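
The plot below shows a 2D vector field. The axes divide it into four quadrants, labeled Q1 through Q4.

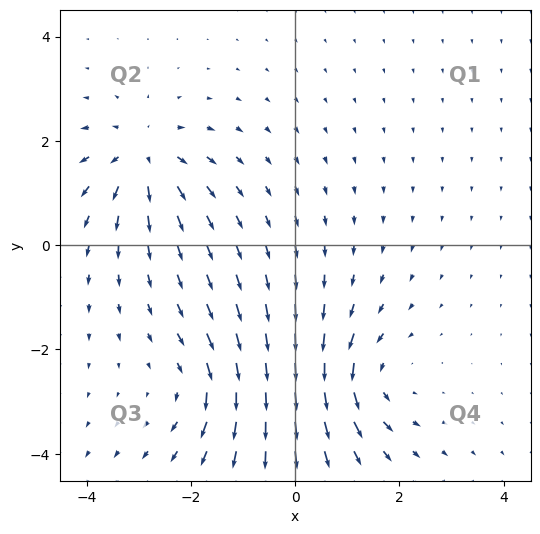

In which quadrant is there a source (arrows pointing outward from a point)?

The source sits at approximately (-2.9, 1.7), which lies in quadrant Q2. The divergence there is about +5, positive as expected for a source.

Q2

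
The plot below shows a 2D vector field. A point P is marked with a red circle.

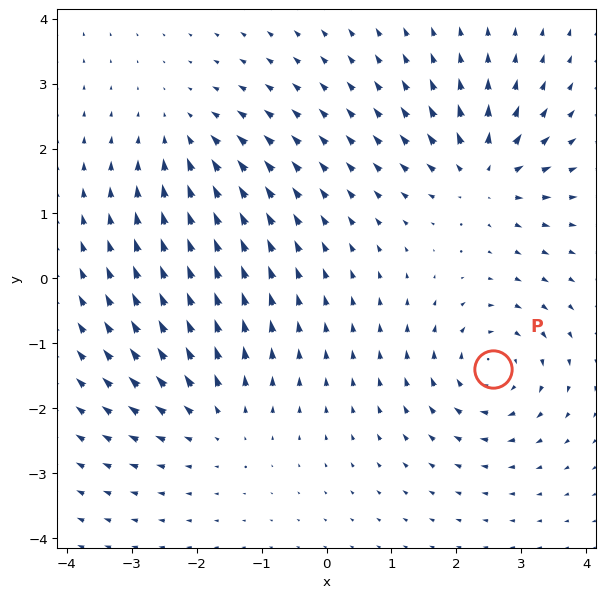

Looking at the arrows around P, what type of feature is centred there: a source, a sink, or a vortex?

vortex

At P (2.6, -1.4) the arrows circulate clockwise. Divergence ≈0, curl about -6 — near-zero divergence with nonzero curl is a vortex.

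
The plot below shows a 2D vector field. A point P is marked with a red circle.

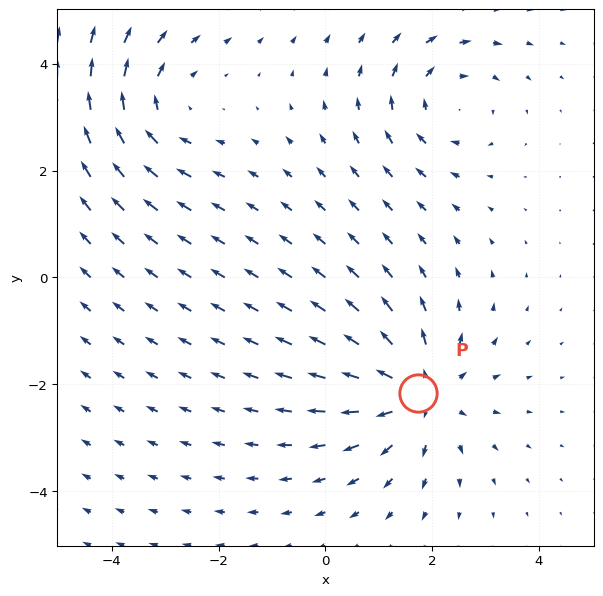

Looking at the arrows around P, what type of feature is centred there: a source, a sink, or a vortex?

source

At P (1.7, -2.2) the arrows spread outward. Divergence about +4, curl ≈0 — positive divergence with near-zero curl is a source.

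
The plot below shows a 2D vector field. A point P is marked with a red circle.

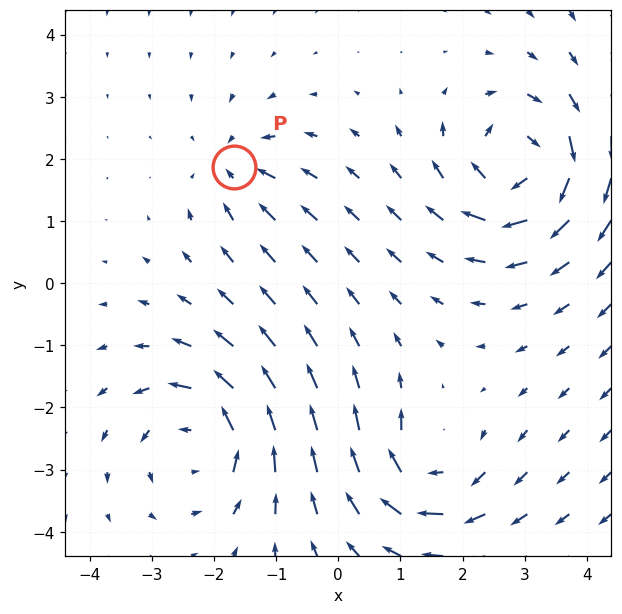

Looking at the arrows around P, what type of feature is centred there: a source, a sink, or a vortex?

At P (-1.7, 1.9) the arrows converge inward. Divergence about -4, curl ≈0 — negative divergence with near-zero curl is a sink.

sink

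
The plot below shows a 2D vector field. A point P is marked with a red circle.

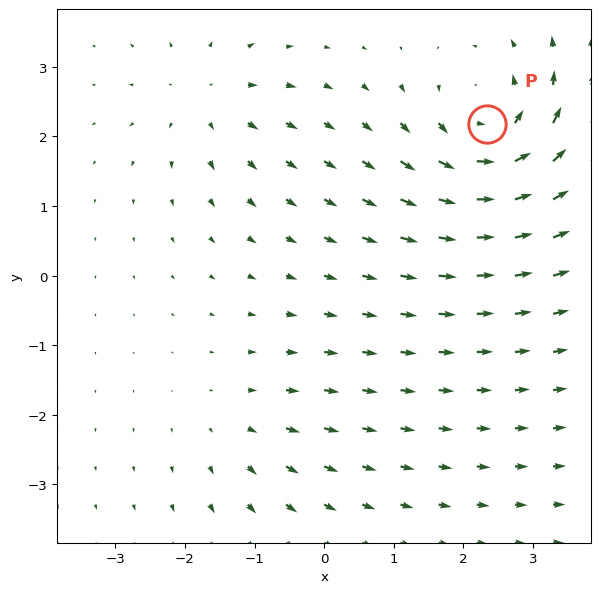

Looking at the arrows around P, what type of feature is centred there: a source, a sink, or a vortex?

At P (2.3, 2.2) the arrows circulate counterclockwise. Divergence ≈0, curl about +6 — near-zero divergence with nonzero curl is a vortex.

vortex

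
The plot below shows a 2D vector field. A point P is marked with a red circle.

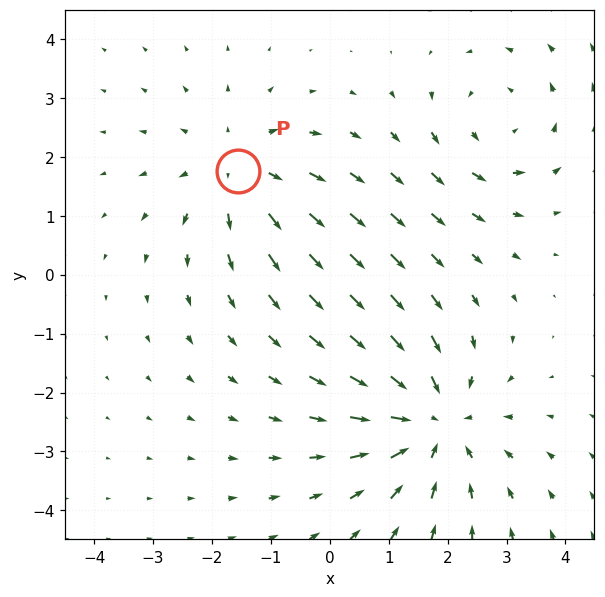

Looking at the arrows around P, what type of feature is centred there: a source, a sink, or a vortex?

At P (-1.6, 1.8) the arrows spread outward. Divergence about +3, curl ≈0 — positive divergence with near-zero curl is a source.

source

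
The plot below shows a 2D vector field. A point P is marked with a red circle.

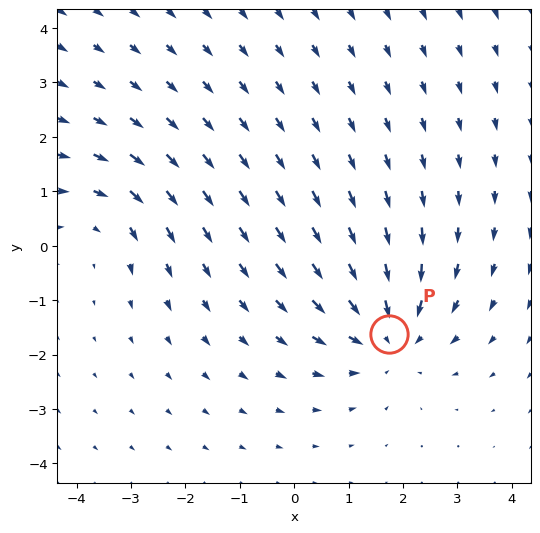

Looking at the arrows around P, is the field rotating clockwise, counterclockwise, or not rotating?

not rotating

Near P at (1.7, -1.6) the arrows show no circulation. The curl there is ≈0.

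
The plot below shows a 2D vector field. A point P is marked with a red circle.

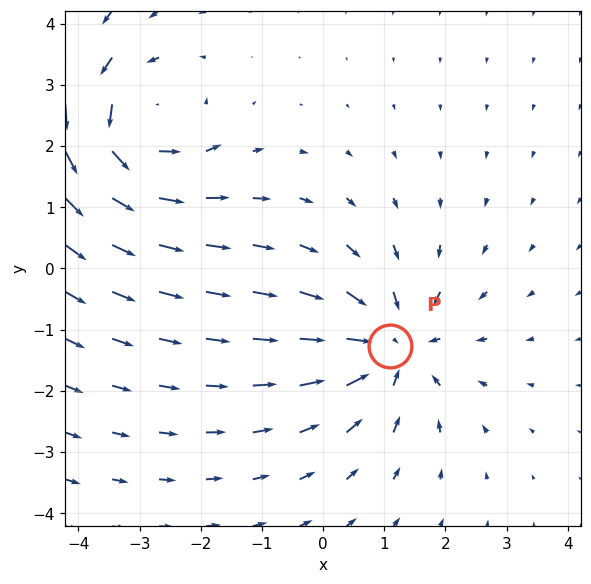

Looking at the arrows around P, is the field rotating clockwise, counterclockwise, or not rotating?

Near P at (1.1, -1.3) the arrows show no circulation. The curl there is ≈0.

not rotating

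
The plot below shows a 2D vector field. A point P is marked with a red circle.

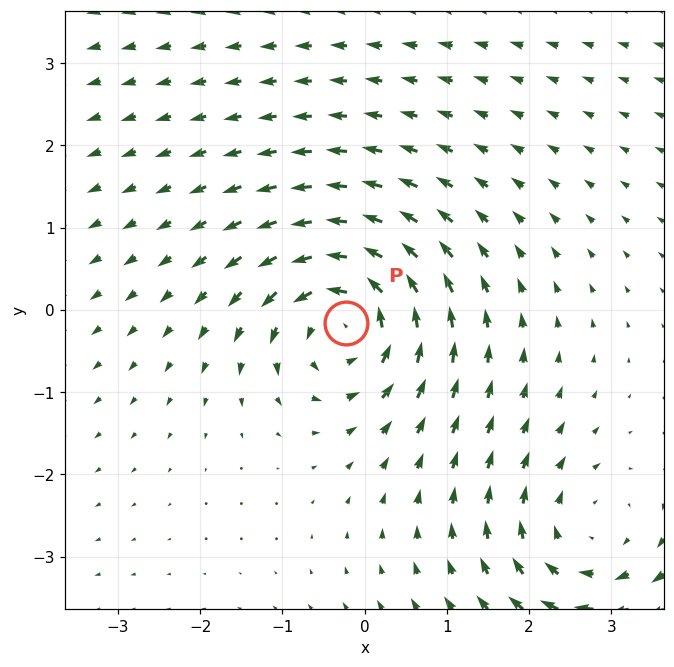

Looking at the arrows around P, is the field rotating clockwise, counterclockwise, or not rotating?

counterclockwise

Near P at (-0.2, -0.2) the arrows circulate counterclockwise. The curl (z-component) there is about +5; positive curl means counterclockwise rotation.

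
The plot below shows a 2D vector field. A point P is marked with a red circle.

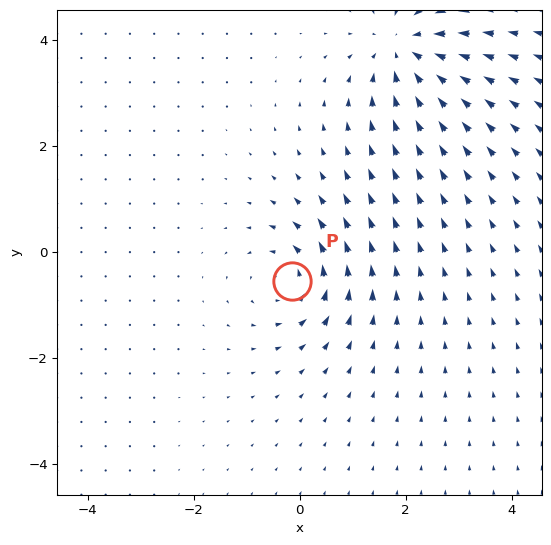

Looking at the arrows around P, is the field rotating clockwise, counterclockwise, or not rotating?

Near P at (-0.2, -0.5) the arrows circulate counterclockwise. The curl (z-component) there is about +5; positive curl means counterclockwise rotation.

counterclockwise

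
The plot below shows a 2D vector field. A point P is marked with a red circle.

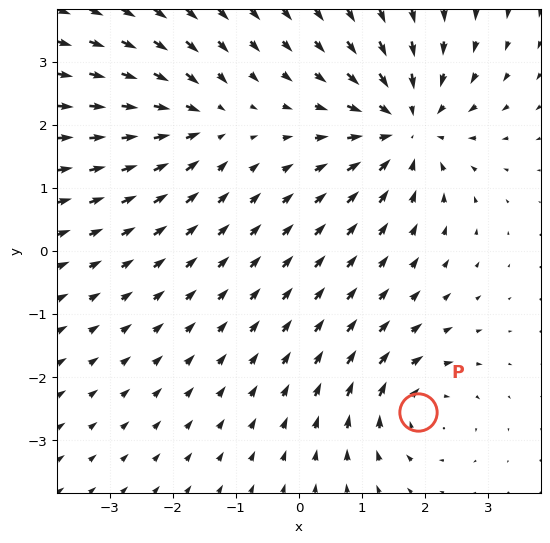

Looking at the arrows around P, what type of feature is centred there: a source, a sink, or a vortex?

At P (1.9, -2.5) the arrows circulate clockwise. Divergence ≈0, curl about -4 — near-zero divergence with nonzero curl is a vortex.

vortex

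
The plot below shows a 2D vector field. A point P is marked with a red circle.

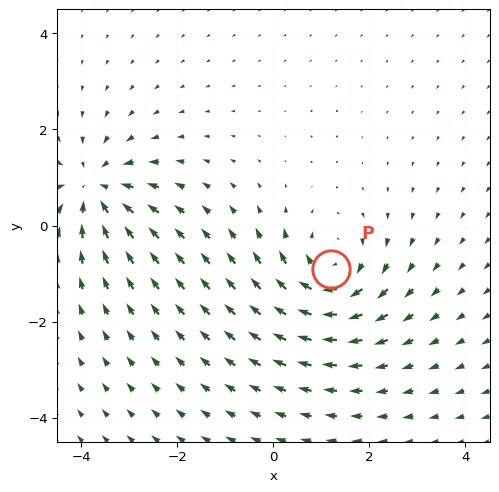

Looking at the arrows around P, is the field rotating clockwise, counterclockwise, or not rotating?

Near P at (1.2, -0.9) the arrows circulate clockwise. The curl (z-component) there is about -5; negative curl means clockwise rotation.

clockwise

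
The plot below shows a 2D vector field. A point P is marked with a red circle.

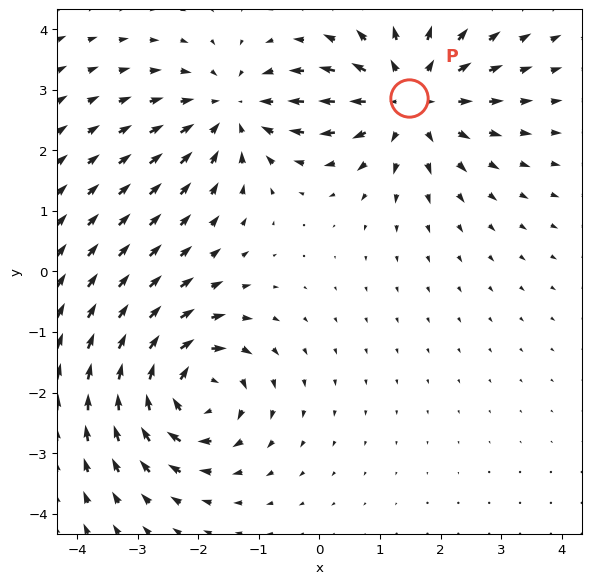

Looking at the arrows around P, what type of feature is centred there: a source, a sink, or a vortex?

source

At P (1.5, 2.9) the arrows spread outward. Divergence about +4, curl ≈0 — positive divergence with near-zero curl is a source.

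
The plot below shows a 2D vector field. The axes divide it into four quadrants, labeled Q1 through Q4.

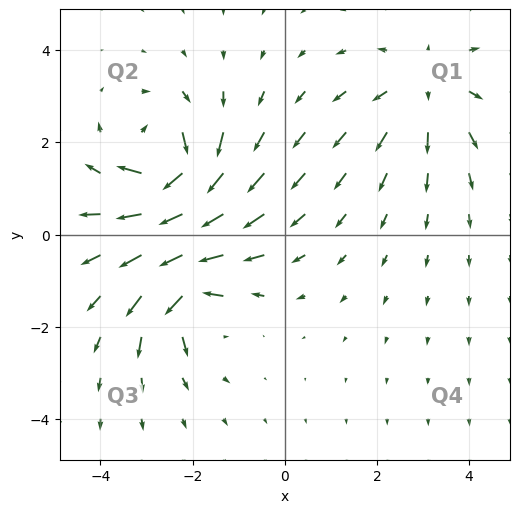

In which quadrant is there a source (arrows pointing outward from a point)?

The source sits at approximately (3.1, 3.2), which lies in quadrant Q1. The divergence there is about +3, positive as expected for a source.

Q1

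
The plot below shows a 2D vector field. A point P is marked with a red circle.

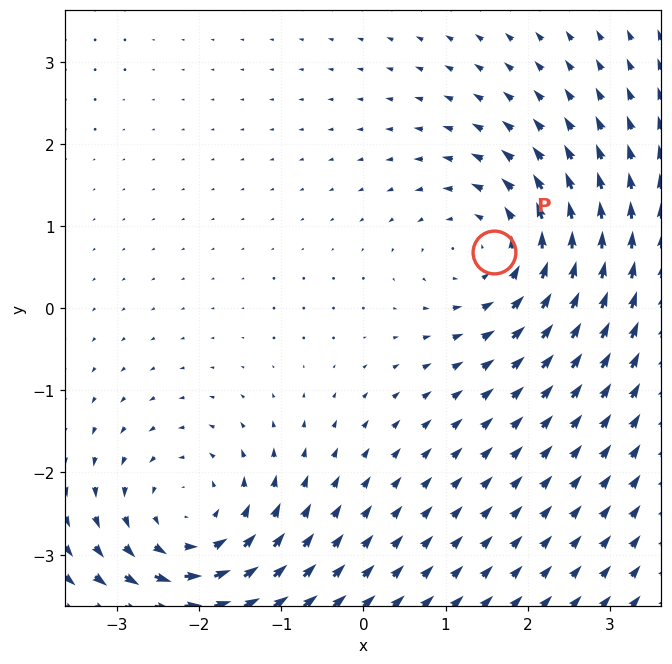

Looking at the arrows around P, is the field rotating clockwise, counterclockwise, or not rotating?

Near P at (1.6, 0.7) the arrows circulate counterclockwise. The curl (z-component) there is about +4; positive curl means counterclockwise rotation.

counterclockwise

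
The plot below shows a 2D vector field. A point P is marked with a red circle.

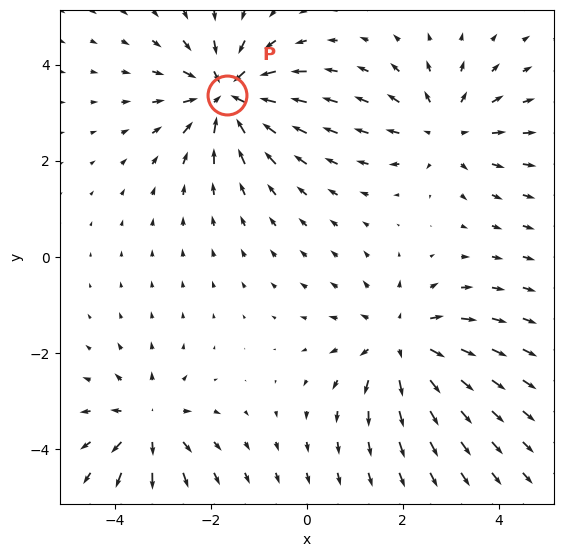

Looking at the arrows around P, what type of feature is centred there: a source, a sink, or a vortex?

At P (-1.6, 3.4) the arrows converge inward. Divergence about -5, curl ≈0 — negative divergence with near-zero curl is a sink.

sink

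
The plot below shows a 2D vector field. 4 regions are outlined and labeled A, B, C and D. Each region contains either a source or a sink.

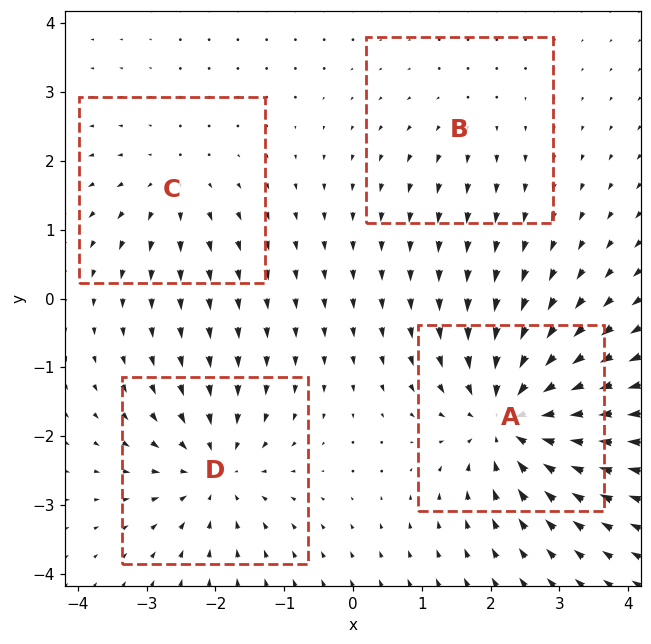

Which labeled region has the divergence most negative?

Divergence at each region's feature centre — A: about -8, B: about +2, C: about +4, D: about -6. Region A is most negative.

A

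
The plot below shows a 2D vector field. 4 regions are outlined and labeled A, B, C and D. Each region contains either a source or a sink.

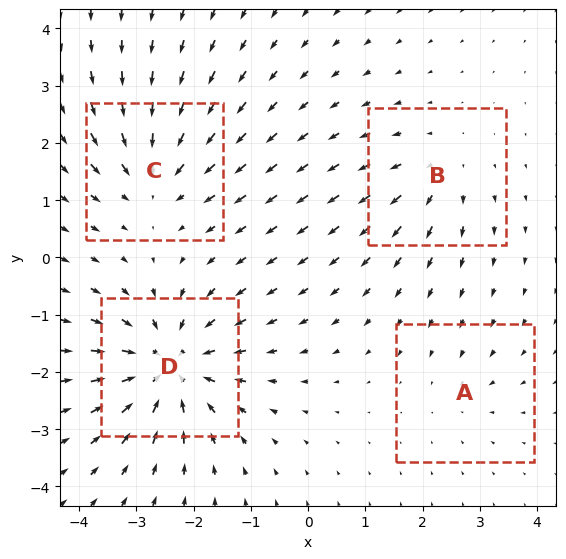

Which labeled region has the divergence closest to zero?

Divergence at each region's feature centre — A: about -2, B: about +4, C: about -5, D: about -7. Region A is closest to zero.

A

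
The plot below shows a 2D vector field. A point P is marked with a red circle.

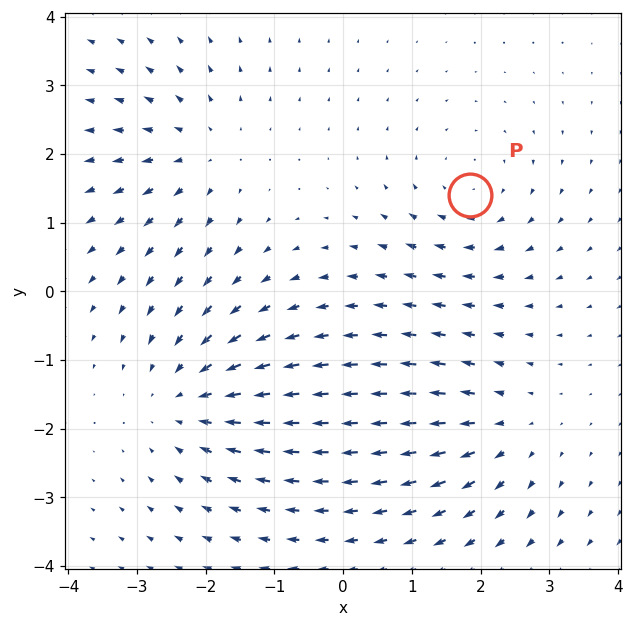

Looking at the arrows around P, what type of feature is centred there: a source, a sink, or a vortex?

At P (1.8, 1.4) the arrows circulate clockwise. Divergence ≈0, curl about -3 — near-zero divergence with nonzero curl is a vortex.

vortex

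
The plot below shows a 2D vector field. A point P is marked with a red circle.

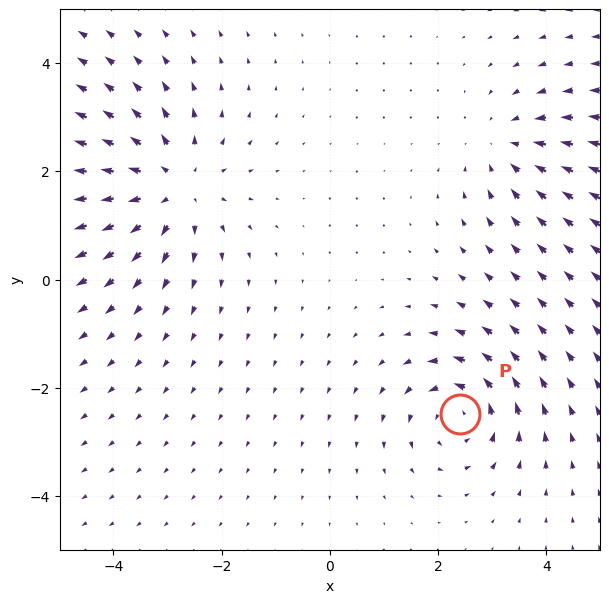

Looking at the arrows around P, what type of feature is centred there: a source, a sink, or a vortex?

vortex

At P (2.4, -2.5) the arrows circulate counterclockwise. Divergence ≈0, curl about +4 — near-zero divergence with nonzero curl is a vortex.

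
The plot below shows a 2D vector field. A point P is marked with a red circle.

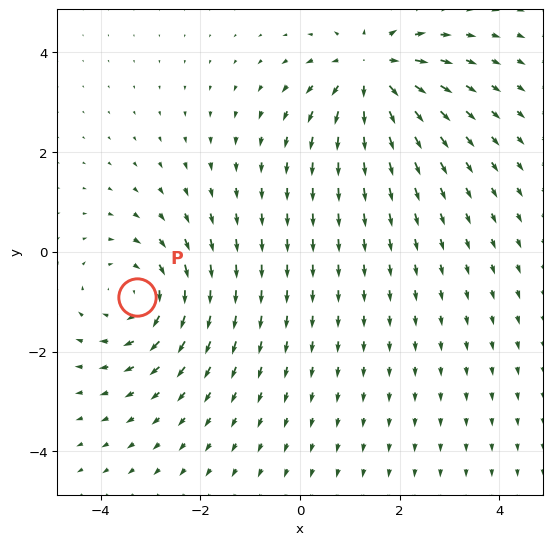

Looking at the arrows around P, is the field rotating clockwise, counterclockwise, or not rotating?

Near P at (-3.3, -0.9) the arrows circulate clockwise. The curl (z-component) there is about -4; negative curl means clockwise rotation.

clockwise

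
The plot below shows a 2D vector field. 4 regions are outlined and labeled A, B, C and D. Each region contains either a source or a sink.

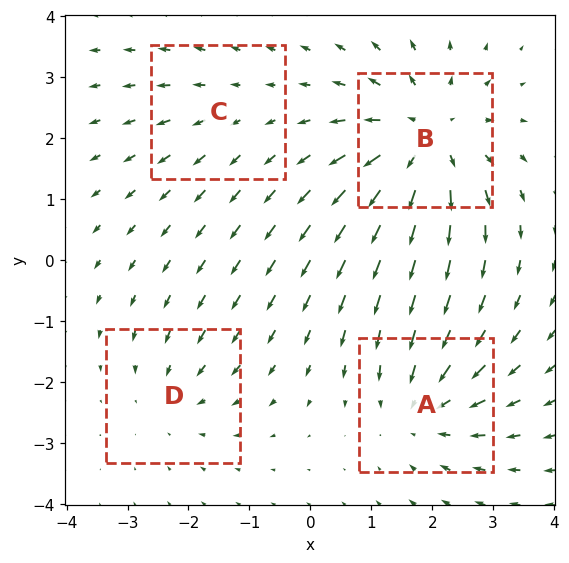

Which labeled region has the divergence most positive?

Divergence at each region's feature centre — A: about -4, B: about +6, C: about +2, D: about -3. Region B is most positive.

B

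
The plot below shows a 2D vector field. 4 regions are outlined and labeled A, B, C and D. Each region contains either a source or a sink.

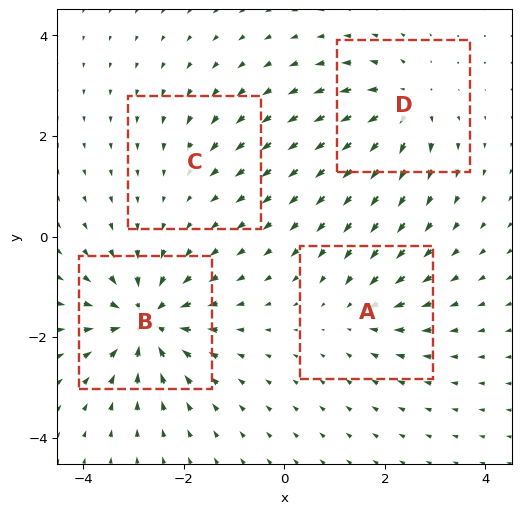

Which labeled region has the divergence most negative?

Divergence at each region's feature centre — A: about -4, B: about -8, C: about -2, D: about +6. Region B is most negative.

B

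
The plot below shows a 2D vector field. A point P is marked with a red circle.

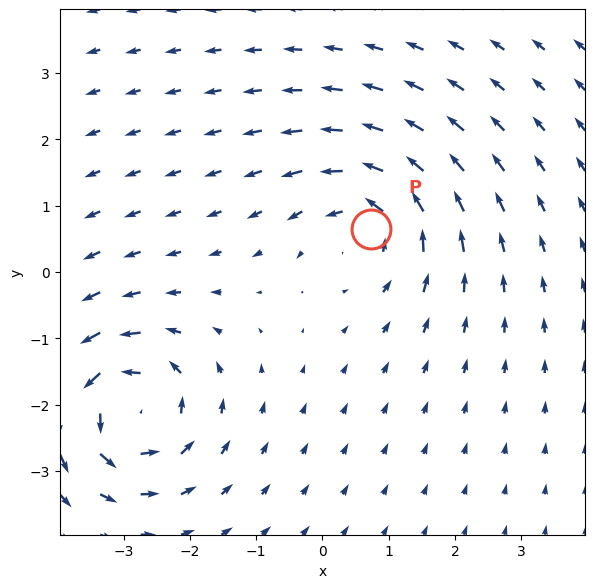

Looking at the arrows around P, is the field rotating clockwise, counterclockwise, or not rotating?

Near P at (0.7, 0.7) the arrows circulate counterclockwise. The curl (z-component) there is about +5; positive curl means counterclockwise rotation.

counterclockwise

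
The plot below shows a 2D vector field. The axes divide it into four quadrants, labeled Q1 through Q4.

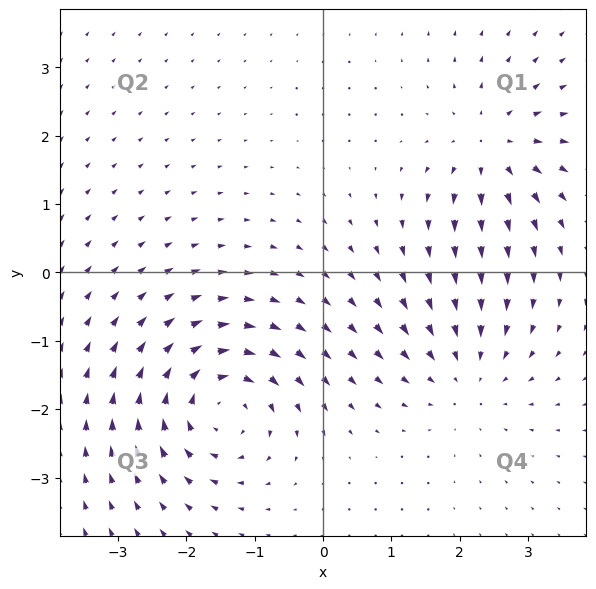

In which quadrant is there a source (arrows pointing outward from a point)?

The source sits at approximately (2.5, 1.8), which lies in quadrant Q1. The divergence there is about +4, positive as expected for a source.

Q1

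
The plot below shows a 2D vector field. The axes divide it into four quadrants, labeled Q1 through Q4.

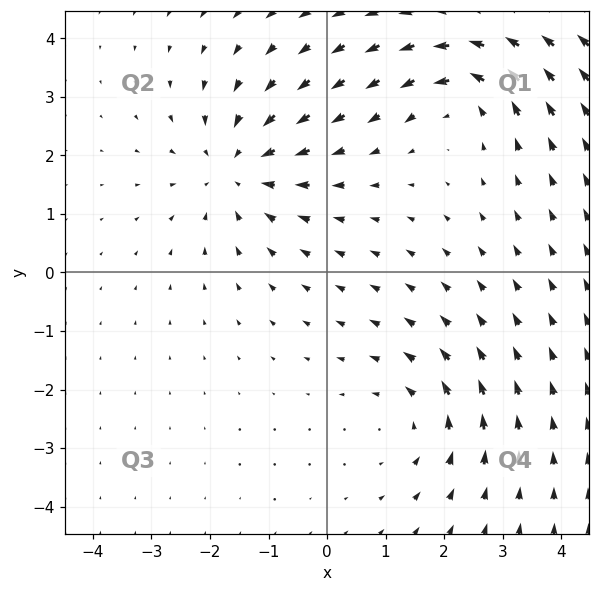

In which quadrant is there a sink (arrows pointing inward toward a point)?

Q2

The sink sits at approximately (-1.5, 1.8), which lies in quadrant Q2. The divergence there is about -3, negative as expected for a sink.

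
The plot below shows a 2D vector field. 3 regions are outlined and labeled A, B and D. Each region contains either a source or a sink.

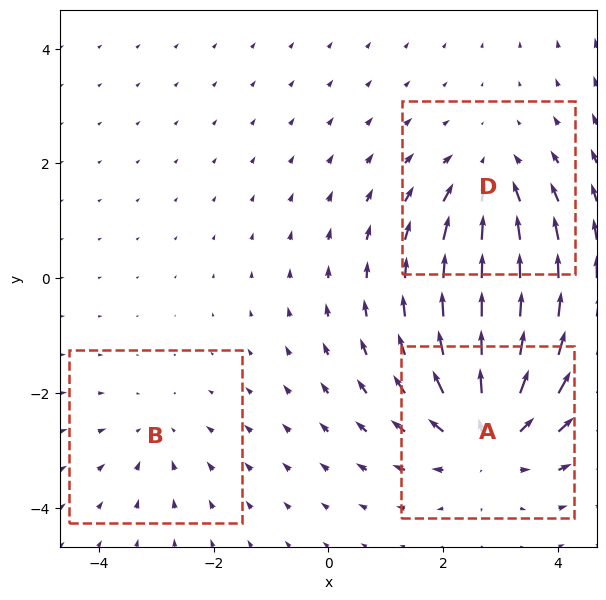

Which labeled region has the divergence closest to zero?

Divergence at each region's feature centre — A: about +4, B: about -2, D: about -3. Region B is closest to zero.

B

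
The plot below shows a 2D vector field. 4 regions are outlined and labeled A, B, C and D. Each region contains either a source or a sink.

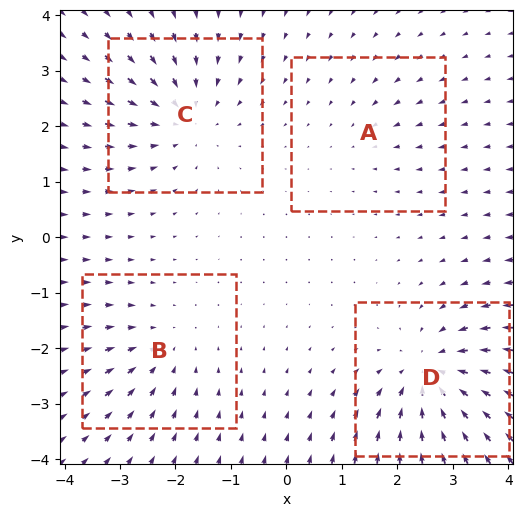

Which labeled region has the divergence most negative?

D

Divergence at each region's feature centre — A: about -2, B: about -3, C: about -5, D: about -6. Region D is most negative.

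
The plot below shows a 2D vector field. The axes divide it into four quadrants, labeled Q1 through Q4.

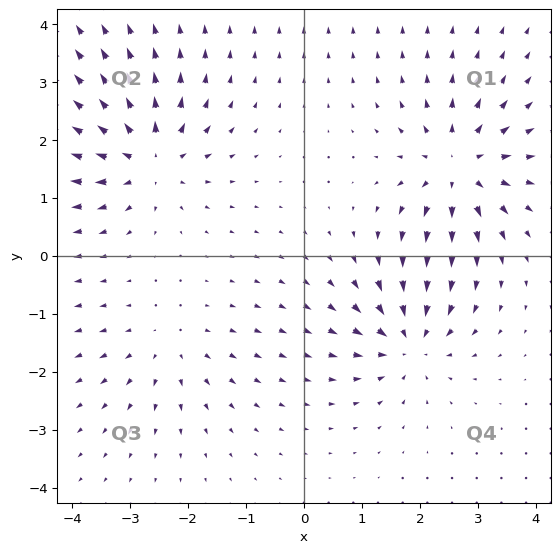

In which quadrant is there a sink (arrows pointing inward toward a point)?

The sink sits at approximately (1.8, -1.5), which lies in quadrant Q4. The divergence there is about -5, negative as expected for a sink.

Q4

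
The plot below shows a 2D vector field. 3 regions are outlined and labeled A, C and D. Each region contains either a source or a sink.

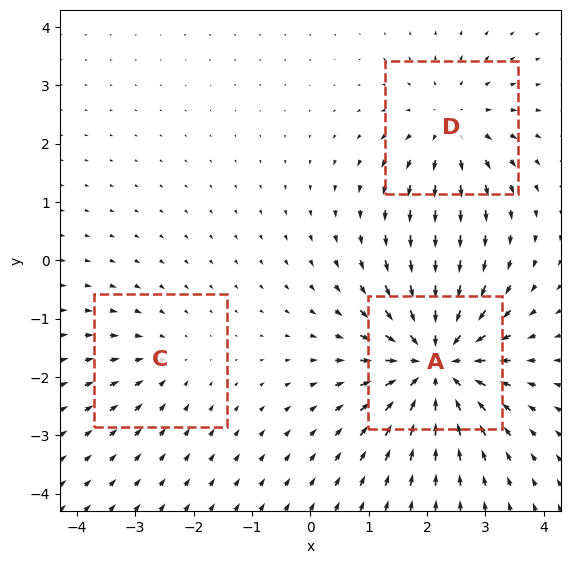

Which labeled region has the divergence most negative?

Divergence at each region's feature centre — A: about -5, C: about -2, D: about +3. Region A is most negative.

A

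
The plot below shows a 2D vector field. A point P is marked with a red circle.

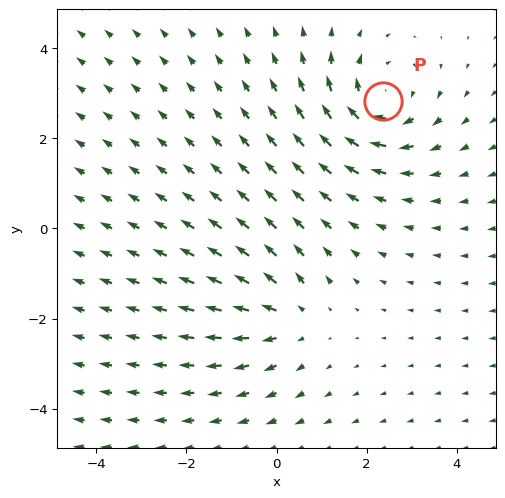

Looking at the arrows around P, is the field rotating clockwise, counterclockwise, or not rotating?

Near P at (2.4, 2.8) the arrows circulate clockwise. The curl (z-component) there is about -4; negative curl means clockwise rotation.

clockwise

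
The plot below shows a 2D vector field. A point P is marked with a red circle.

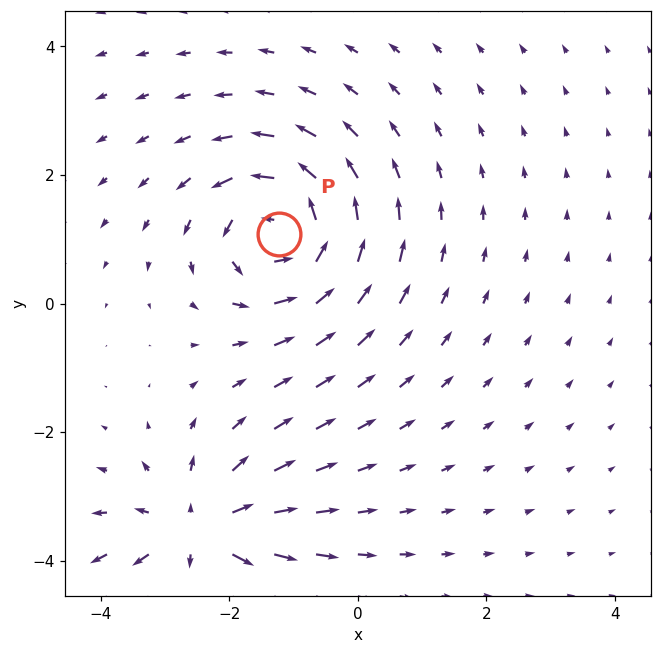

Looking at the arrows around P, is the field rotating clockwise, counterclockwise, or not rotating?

counterclockwise

Near P at (-1.2, 1.1) the arrows circulate counterclockwise. The curl (z-component) there is about +6; positive curl means counterclockwise rotation.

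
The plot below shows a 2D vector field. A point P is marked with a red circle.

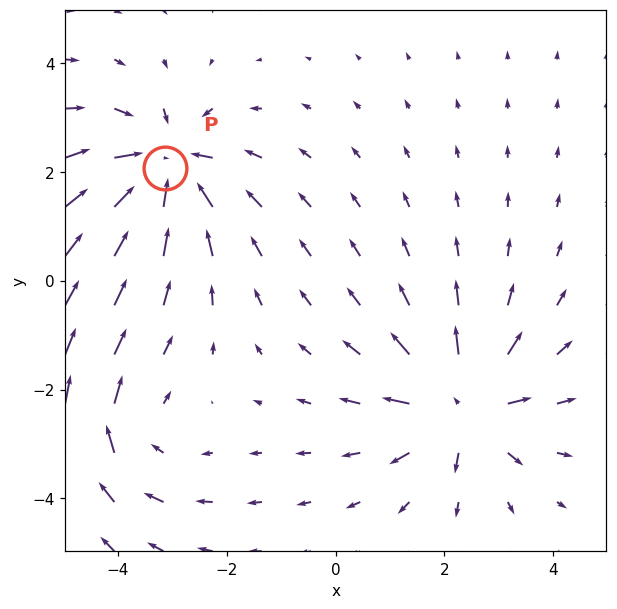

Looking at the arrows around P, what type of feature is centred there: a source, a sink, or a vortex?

At P (-3.1, 2.1) the arrows converge inward. Divergence about -5, curl ≈0 — negative divergence with near-zero curl is a sink.

sink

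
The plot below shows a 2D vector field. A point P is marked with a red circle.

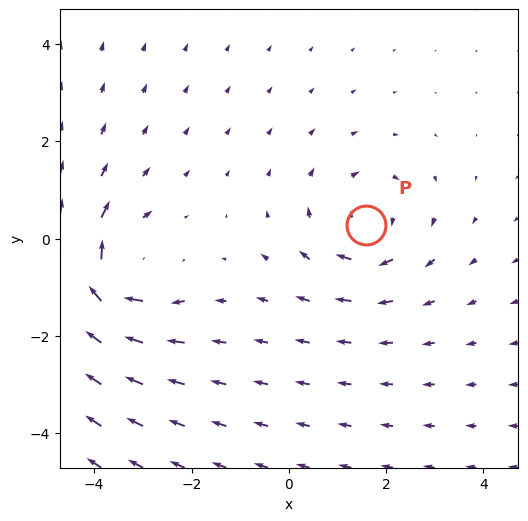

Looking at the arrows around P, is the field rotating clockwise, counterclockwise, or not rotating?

Near P at (1.6, 0.3) the arrows circulate clockwise. The curl (z-component) there is about -3; negative curl means clockwise rotation.

clockwise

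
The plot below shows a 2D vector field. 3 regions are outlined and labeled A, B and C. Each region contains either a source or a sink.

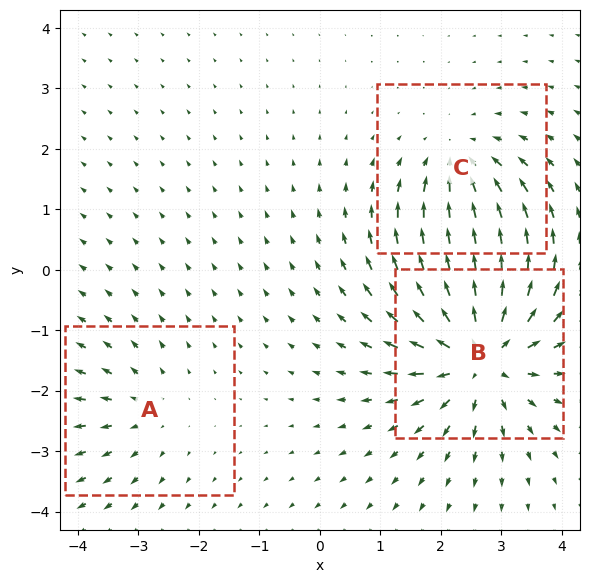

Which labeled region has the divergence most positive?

Divergence at each region's feature centre — A: about +2, B: about +5, C: about -3. Region B is most positive.

B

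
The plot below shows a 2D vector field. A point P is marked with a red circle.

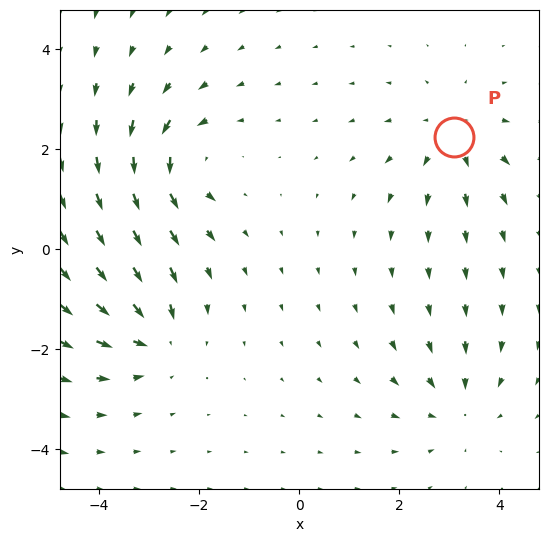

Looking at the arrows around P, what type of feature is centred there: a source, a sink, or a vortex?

At P (3.1, 2.2) the arrows spread outward. Divergence about +3, curl ≈0 — positive divergence with near-zero curl is a source.

source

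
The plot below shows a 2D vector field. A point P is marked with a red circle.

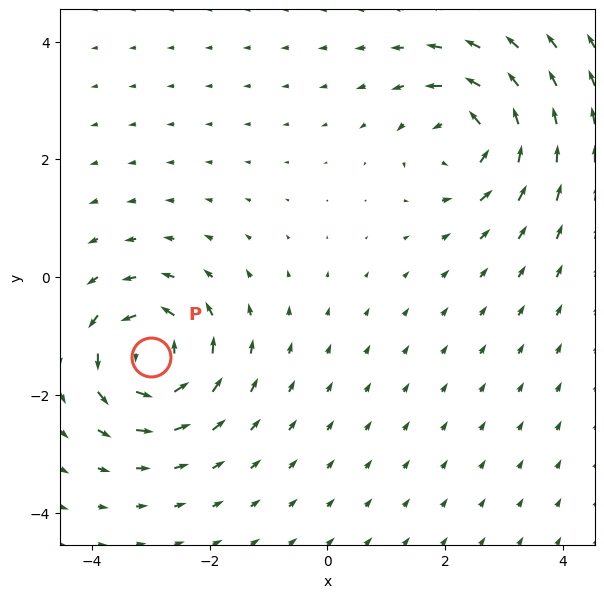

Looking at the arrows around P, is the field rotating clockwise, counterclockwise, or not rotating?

counterclockwise

Near P at (-3.0, -1.4) the arrows circulate counterclockwise. The curl (z-component) there is about +5; positive curl means counterclockwise rotation.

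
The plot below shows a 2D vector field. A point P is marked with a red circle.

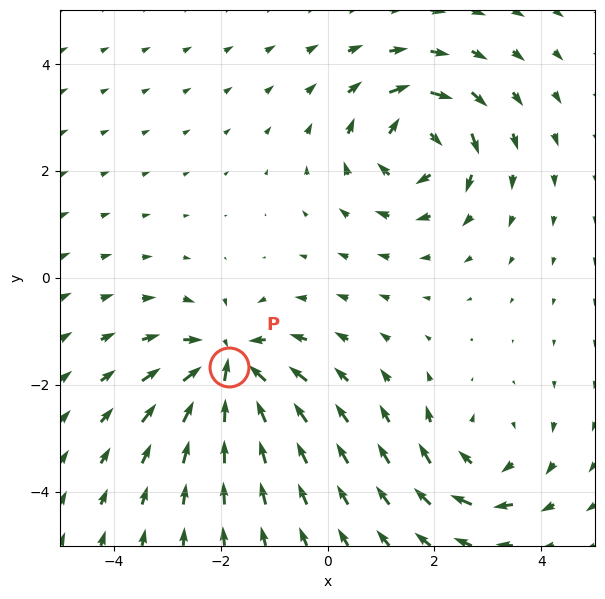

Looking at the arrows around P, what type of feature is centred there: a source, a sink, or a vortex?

sink

At P (-1.8, -1.7) the arrows converge inward. Divergence about -6, curl ≈0 — negative divergence with near-zero curl is a sink.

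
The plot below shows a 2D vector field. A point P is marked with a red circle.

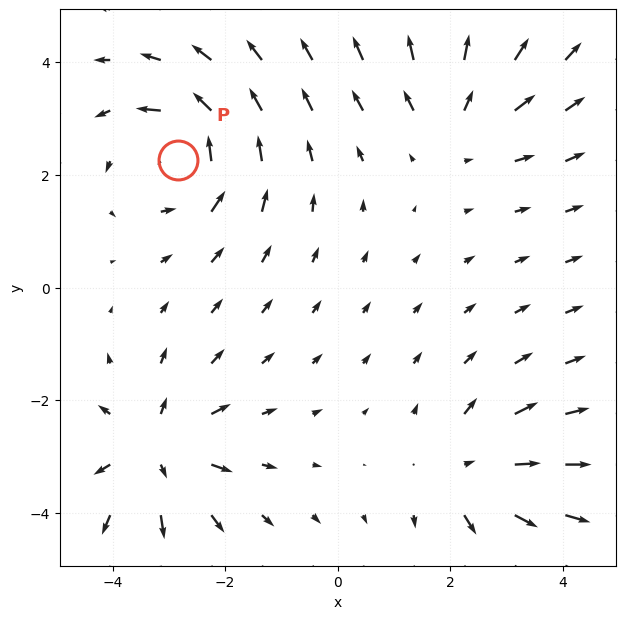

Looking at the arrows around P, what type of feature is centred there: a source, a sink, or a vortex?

At P (-2.8, 2.3) the arrows circulate counterclockwise. Divergence ≈0, curl about +6 — near-zero divergence with nonzero curl is a vortex.

vortex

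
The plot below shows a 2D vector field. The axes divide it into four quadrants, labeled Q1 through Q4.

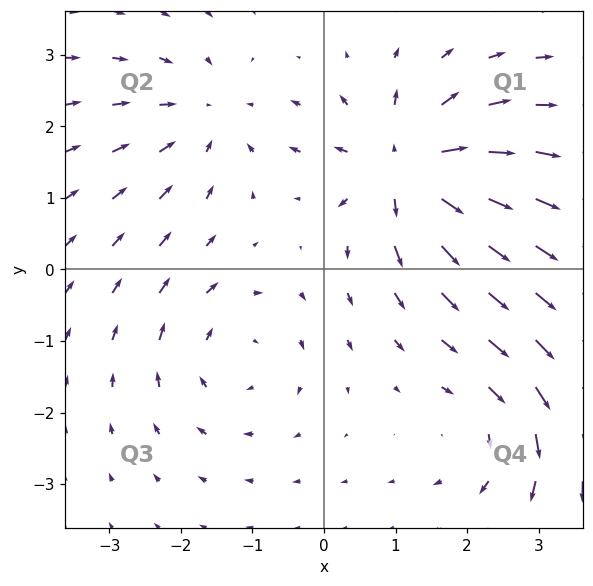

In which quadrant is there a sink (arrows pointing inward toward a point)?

The sink sits at approximately (-1.6, 2.1), which lies in quadrant Q2. The divergence there is about -3, negative as expected for a sink.

Q2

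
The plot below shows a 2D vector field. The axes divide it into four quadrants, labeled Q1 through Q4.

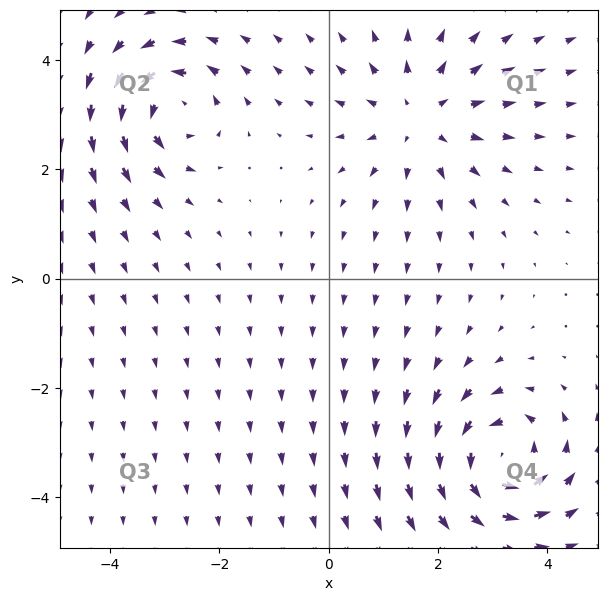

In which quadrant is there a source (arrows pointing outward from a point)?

The source sits at approximately (1.7, 3.0), which lies in quadrant Q1. The divergence there is about +3, positive as expected for a source.

Q1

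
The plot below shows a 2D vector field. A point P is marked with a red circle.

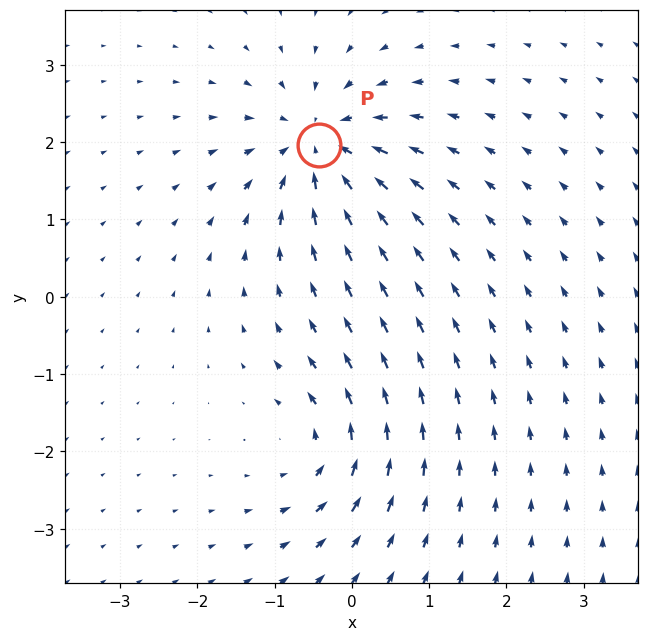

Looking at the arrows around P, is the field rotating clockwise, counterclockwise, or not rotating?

Near P at (-0.4, 2.0) the arrows show no circulation. The curl there is ≈0.

not rotating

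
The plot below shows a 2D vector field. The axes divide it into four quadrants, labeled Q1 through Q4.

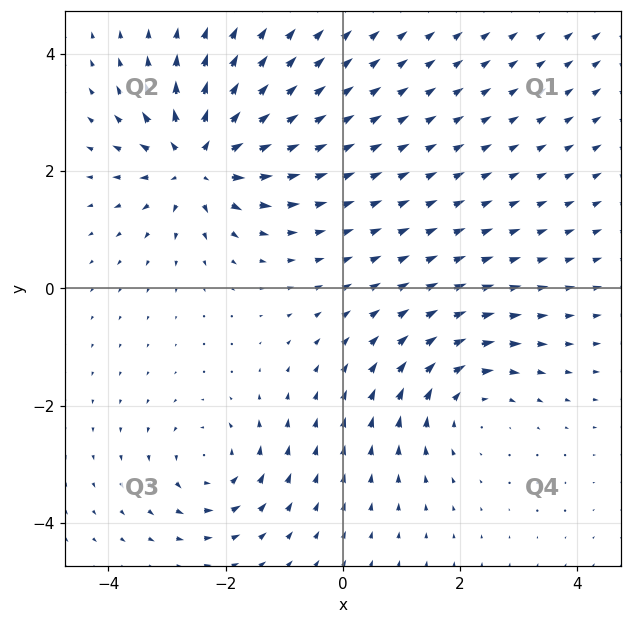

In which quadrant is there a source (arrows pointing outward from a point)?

Q2

The source sits at approximately (-2.5, 2.2), which lies in quadrant Q2. The divergence there is about +6, positive as expected for a source.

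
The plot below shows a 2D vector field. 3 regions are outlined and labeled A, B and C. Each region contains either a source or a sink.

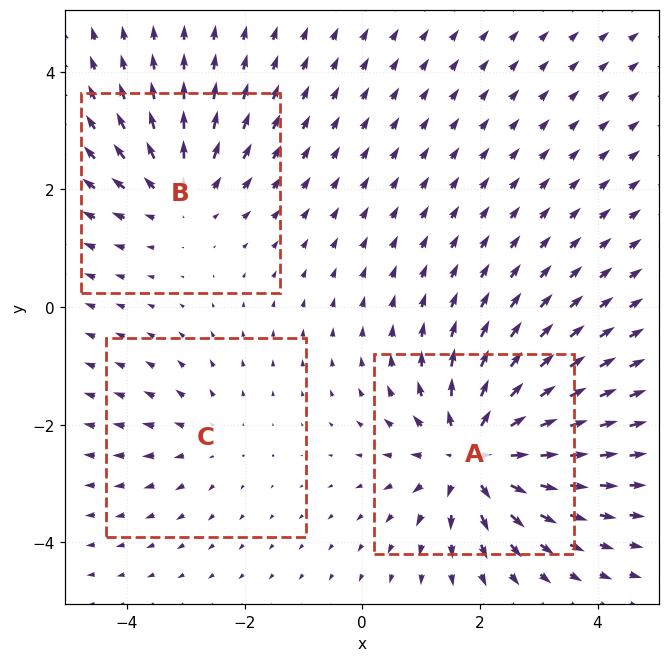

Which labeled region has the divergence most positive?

Divergence at each region's feature centre — A: about +6, B: about +3, C: about +2. Region A is most positive.

A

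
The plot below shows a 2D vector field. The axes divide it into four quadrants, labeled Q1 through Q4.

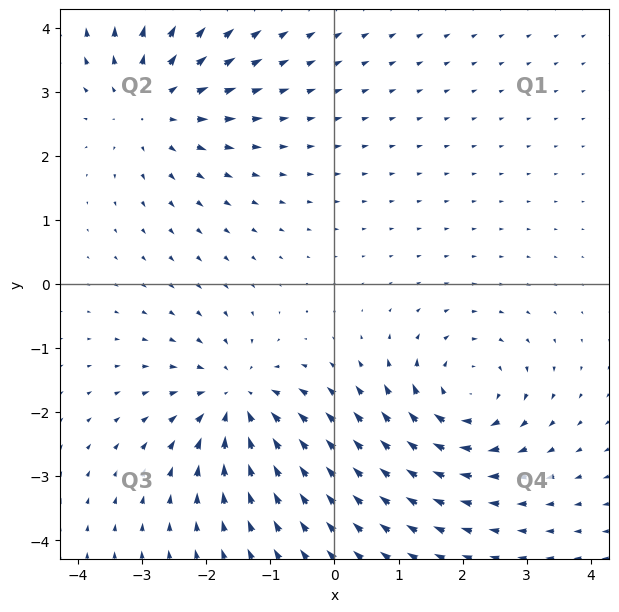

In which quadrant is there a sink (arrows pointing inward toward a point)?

The sink sits at approximately (-1.5, -1.8), which lies in quadrant Q3. The divergence there is about -5, negative as expected for a sink.

Q3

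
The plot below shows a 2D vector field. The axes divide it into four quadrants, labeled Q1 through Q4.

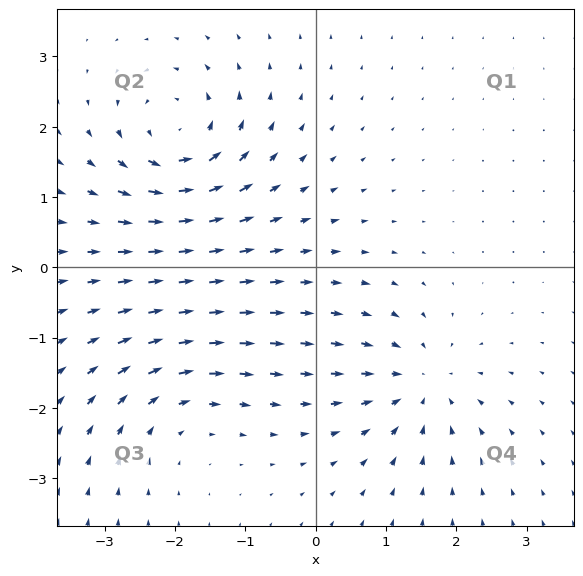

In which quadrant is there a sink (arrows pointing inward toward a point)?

Q4

The sink sits at approximately (1.5, -1.7), which lies in quadrant Q4. The divergence there is about -4, negative as expected for a sink.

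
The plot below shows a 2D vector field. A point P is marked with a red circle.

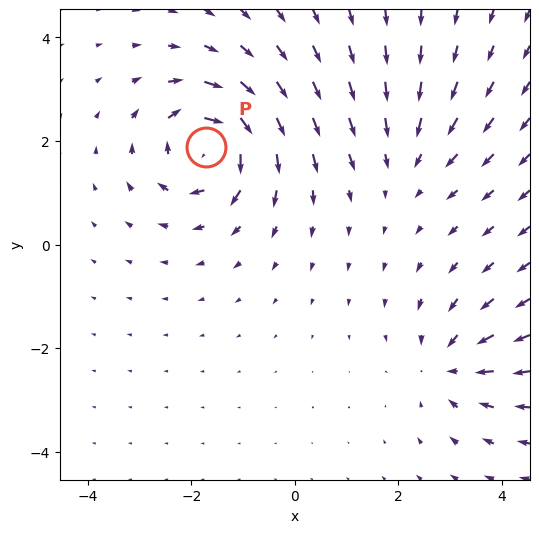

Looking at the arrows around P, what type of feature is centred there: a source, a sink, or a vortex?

At P (-1.7, 1.9) the arrows circulate clockwise. Divergence ≈0, curl about -6 — near-zero divergence with nonzero curl is a vortex.

vortex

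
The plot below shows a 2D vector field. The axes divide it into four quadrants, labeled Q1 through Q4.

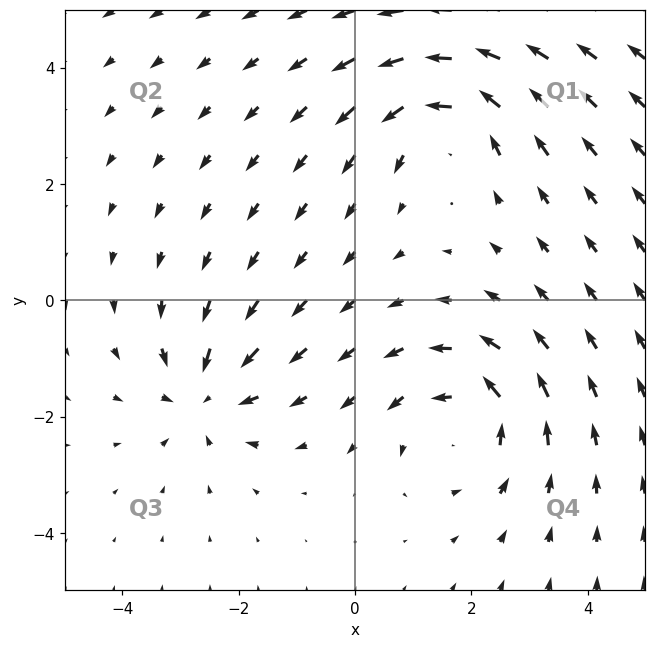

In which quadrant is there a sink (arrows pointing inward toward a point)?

Q3

The sink sits at approximately (-2.6, -1.6), which lies in quadrant Q3. The divergence there is about -4, negative as expected for a sink.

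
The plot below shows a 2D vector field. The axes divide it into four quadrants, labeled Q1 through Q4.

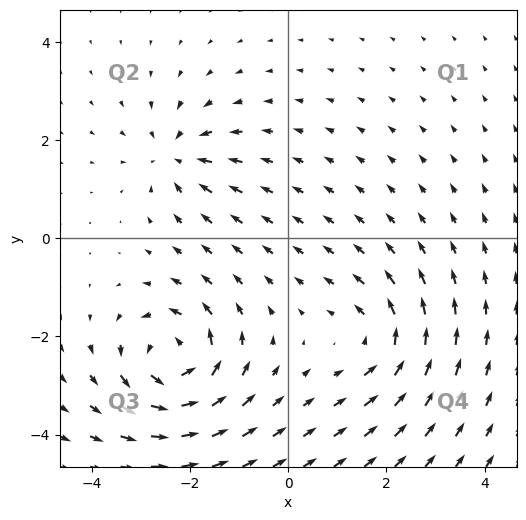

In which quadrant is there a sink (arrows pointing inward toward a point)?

The sink sits at approximately (-2.3, 1.7), which lies in quadrant Q2. The divergence there is about -4, negative as expected for a sink.

Q2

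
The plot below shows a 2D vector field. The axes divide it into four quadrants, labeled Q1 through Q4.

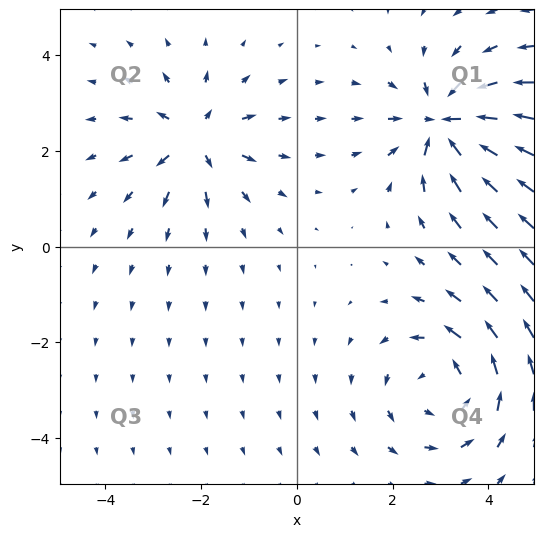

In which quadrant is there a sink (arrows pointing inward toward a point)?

Q1

The sink sits at approximately (3.1, 2.6), which lies in quadrant Q1. The divergence there is about -6, negative as expected for a sink.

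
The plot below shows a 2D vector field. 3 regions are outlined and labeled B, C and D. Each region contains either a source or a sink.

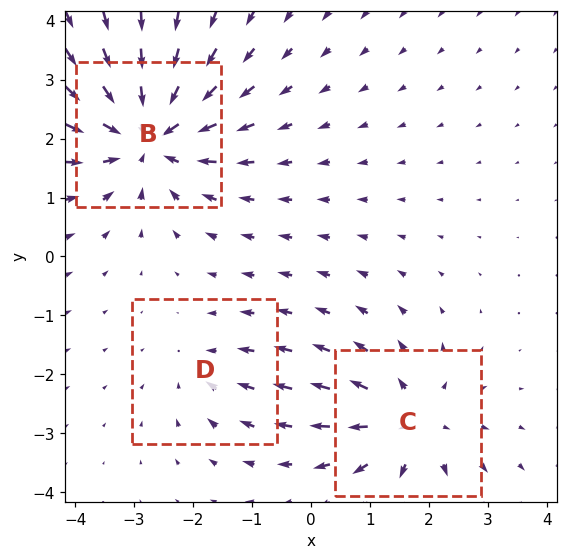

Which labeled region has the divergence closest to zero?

Divergence at each region's feature centre — B: about -5, C: about +4, D: about -2. Region D is closest to zero.

D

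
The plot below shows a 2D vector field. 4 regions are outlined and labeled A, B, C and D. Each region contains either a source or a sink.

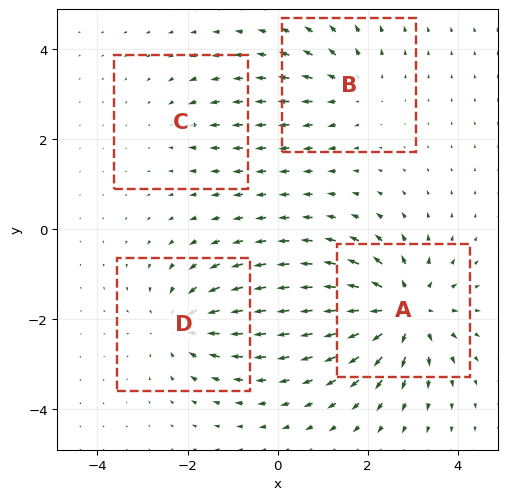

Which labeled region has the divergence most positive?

Divergence at each region's feature centre — A: about +7, B: about +4, C: about -2, D: about -5. Region A is most positive.

A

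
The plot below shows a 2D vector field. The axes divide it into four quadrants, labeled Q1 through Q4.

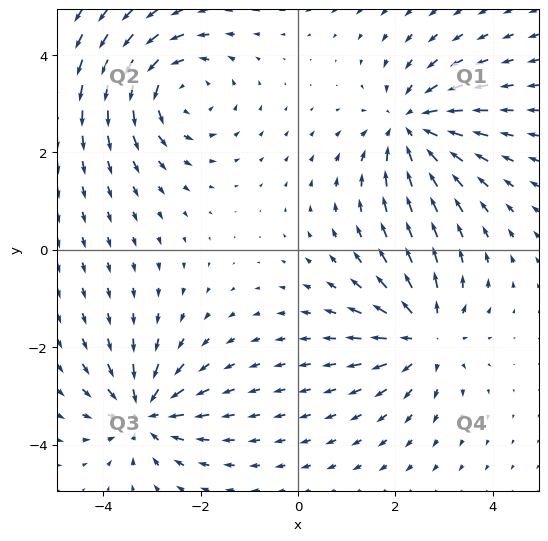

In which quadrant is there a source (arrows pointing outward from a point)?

Q4

The source sits at approximately (2.6, -1.8), which lies in quadrant Q4. The divergence there is about +4, positive as expected for a source.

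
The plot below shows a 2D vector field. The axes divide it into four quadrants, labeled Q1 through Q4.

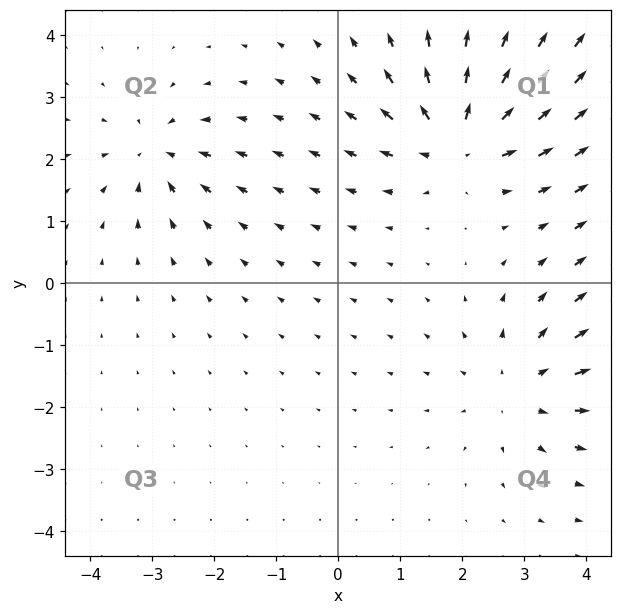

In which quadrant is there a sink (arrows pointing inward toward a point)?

The sink sits at approximately (-2.9, 2.1), which lies in quadrant Q2. The divergence there is about -4, negative as expected for a sink.

Q2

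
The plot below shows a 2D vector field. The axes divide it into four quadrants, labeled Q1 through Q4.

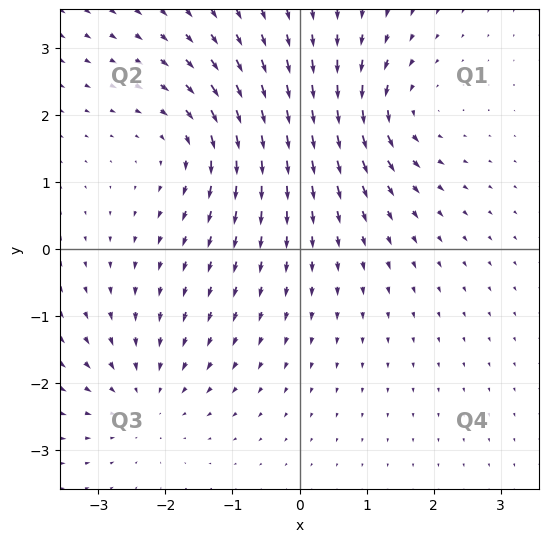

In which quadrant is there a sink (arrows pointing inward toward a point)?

Q3

The sink sits at approximately (-2.3, -2.2), which lies in quadrant Q3. The divergence there is about -3, negative as expected for a sink.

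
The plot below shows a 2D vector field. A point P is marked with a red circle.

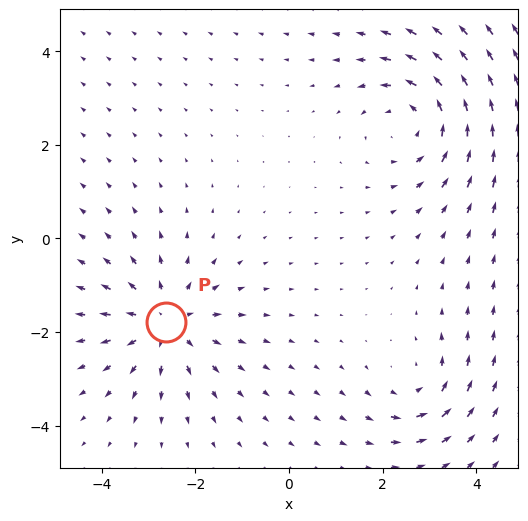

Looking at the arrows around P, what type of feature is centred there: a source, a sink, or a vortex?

At P (-2.6, -1.8) the arrows spread outward. Divergence about +4, curl ≈0 — positive divergence with near-zero curl is a source.

source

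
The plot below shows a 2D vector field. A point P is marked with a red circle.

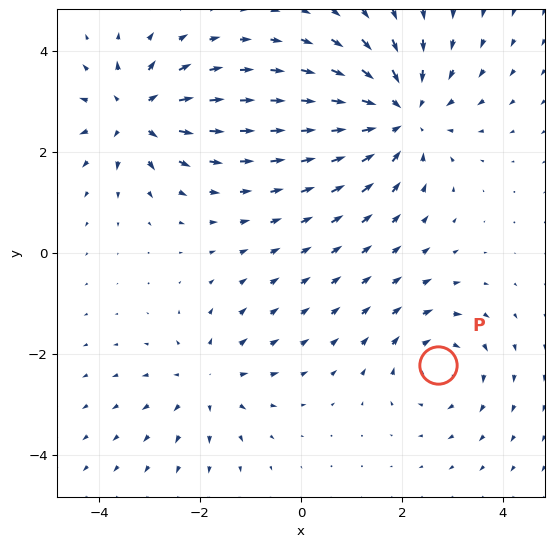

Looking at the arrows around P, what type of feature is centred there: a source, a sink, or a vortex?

vortex

At P (2.7, -2.2) the arrows circulate clockwise. Divergence ≈0, curl about -3 — near-zero divergence with nonzero curl is a vortex.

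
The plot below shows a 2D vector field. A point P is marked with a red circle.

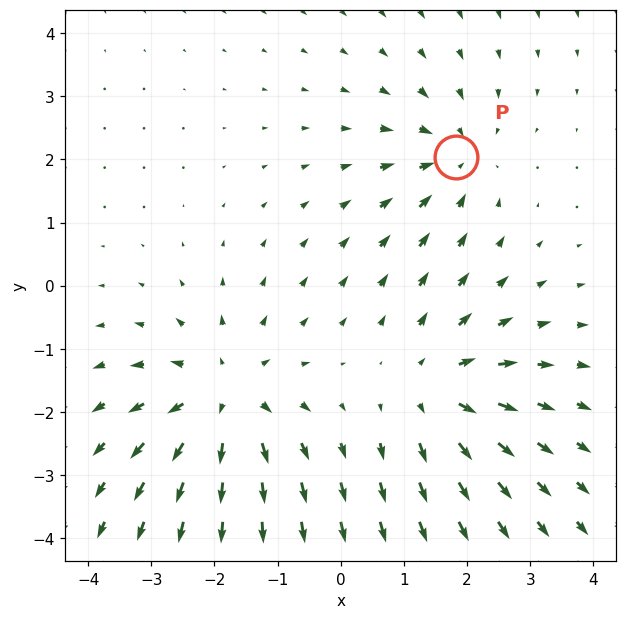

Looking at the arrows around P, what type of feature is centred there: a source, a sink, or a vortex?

At P (1.8, 2.0) the arrows converge inward. Divergence about -3, curl ≈0 — negative divergence with near-zero curl is a sink.

sink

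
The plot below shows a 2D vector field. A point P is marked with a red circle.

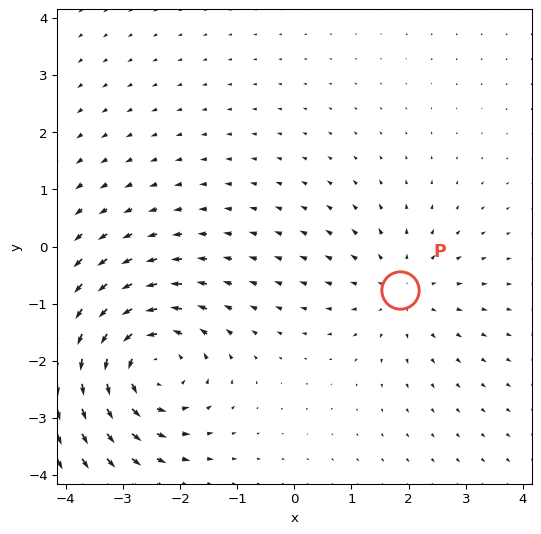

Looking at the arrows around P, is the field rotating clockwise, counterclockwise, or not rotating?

not rotating

Near P at (1.9, -0.8) the arrows show no circulation. The curl there is ≈0.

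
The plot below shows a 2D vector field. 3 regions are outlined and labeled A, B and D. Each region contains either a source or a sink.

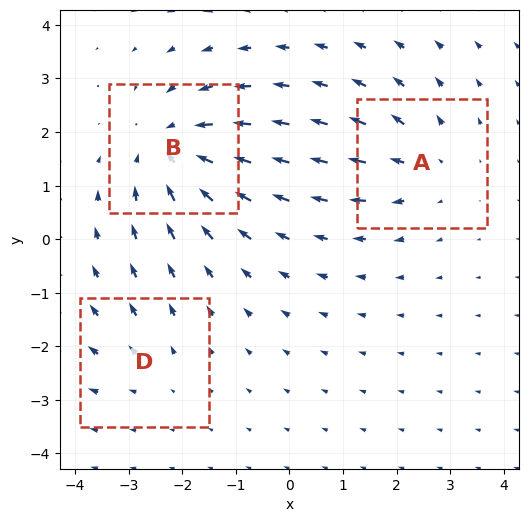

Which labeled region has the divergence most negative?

Divergence at each region's feature centre — A: about +3, B: about -4, D: about +2. Region B is most negative.

B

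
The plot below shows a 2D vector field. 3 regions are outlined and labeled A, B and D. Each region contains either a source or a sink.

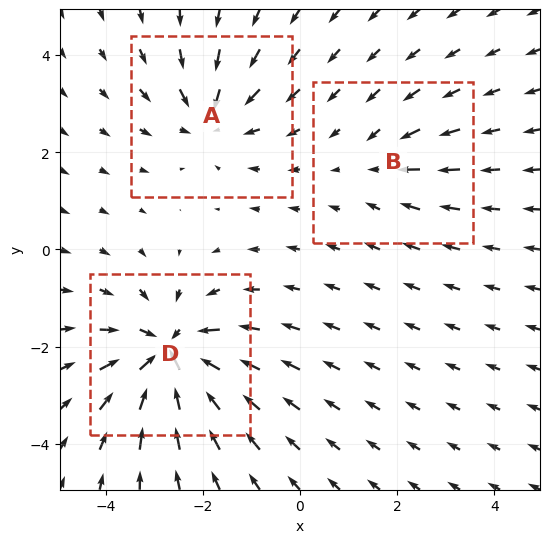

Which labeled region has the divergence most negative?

D

Divergence at each region's feature centre — A: about -3, B: about -2, D: about -5. Region D is most negative.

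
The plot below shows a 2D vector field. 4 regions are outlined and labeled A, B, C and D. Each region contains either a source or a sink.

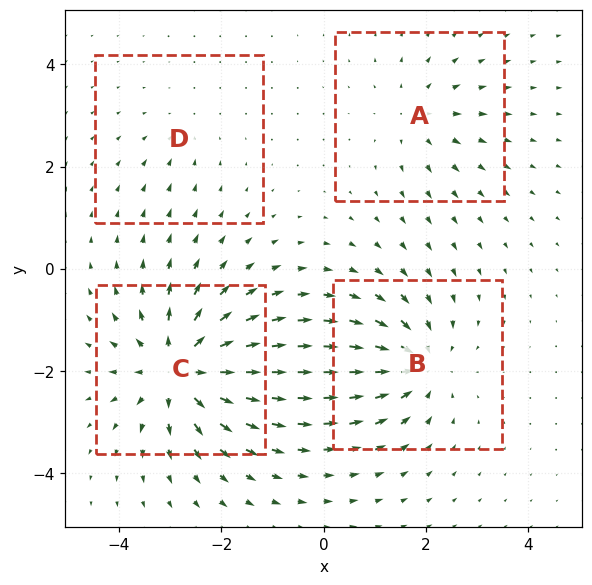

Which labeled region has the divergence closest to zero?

Divergence at each region's feature centre — A: about +4, B: about -6, C: about +8, D: about -2. Region D is closest to zero.

D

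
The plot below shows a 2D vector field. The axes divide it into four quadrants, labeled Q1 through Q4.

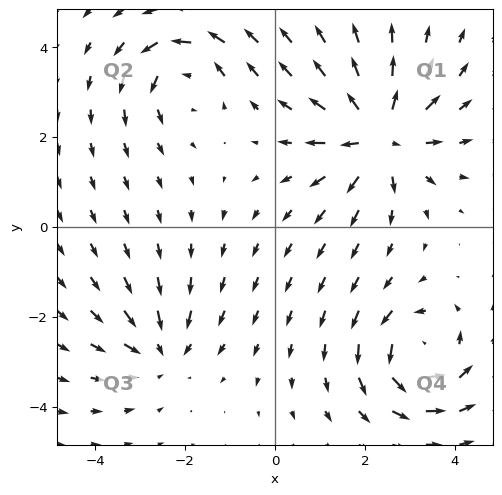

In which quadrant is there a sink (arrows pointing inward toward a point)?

The sink sits at approximately (-2.6, -2.7), which lies in quadrant Q3. The divergence there is about -3, negative as expected for a sink.

Q3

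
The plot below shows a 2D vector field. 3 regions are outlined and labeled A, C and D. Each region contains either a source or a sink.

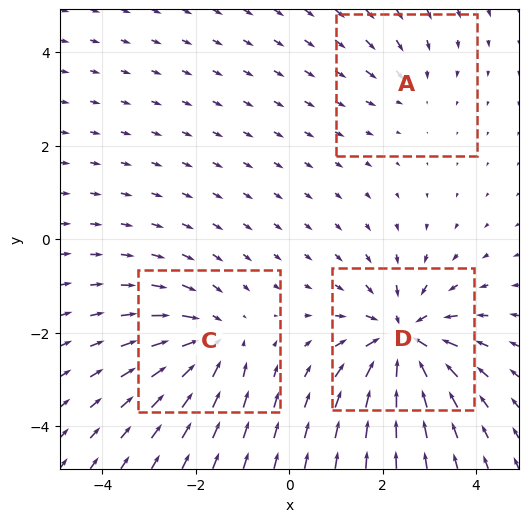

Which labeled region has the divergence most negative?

D

Divergence at each region's feature centre — A: about -2, C: about -4, D: about -6. Region D is most negative.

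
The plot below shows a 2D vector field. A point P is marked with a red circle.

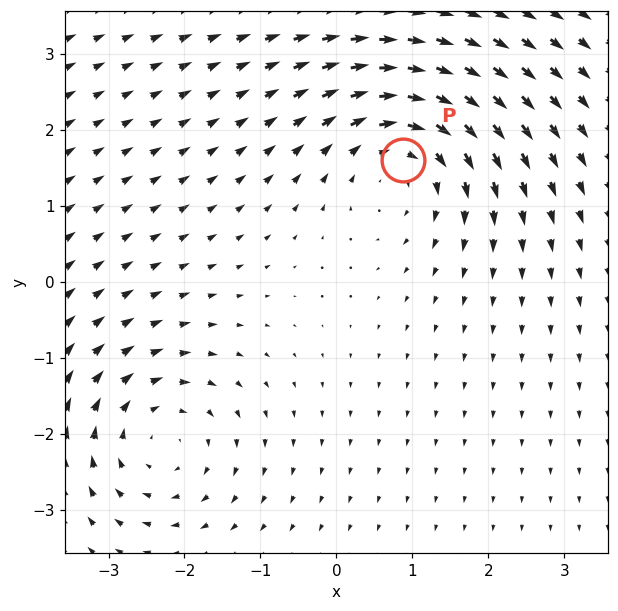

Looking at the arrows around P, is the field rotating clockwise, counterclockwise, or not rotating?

clockwise

Near P at (0.9, 1.6) the arrows circulate clockwise. The curl (z-component) there is about -4; negative curl means clockwise rotation.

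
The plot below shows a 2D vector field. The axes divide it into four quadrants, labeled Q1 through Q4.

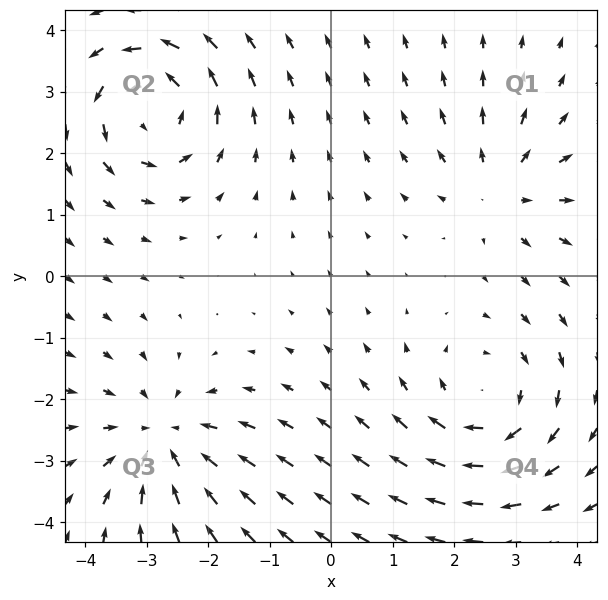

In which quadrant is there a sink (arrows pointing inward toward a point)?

The sink sits at approximately (-2.7, -2.7), which lies in quadrant Q3. The divergence there is about -4, negative as expected for a sink.

Q3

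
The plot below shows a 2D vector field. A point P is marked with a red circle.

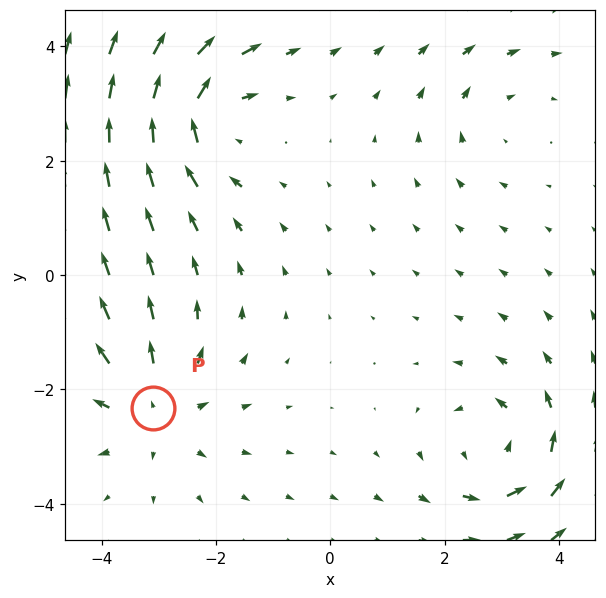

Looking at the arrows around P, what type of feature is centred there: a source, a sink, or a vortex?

At P (-3.1, -2.3) the arrows spread outward. Divergence about +4, curl ≈0 — positive divergence with near-zero curl is a source.

source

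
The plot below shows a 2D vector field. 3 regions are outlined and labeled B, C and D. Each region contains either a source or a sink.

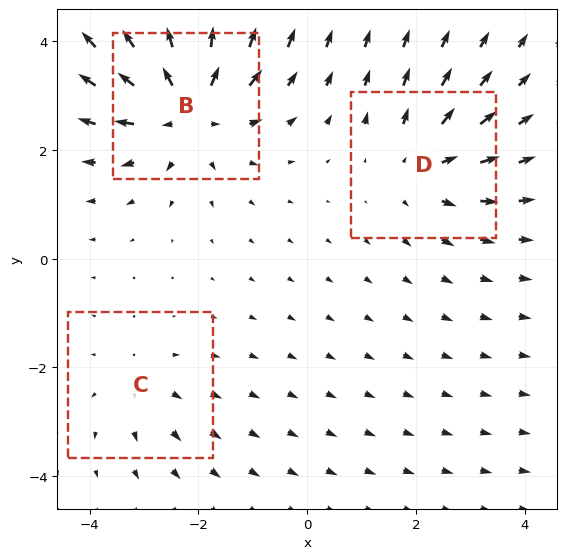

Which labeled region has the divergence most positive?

Divergence at each region's feature centre — B: about +5, C: about +2, D: about +3. Region B is most positive.

B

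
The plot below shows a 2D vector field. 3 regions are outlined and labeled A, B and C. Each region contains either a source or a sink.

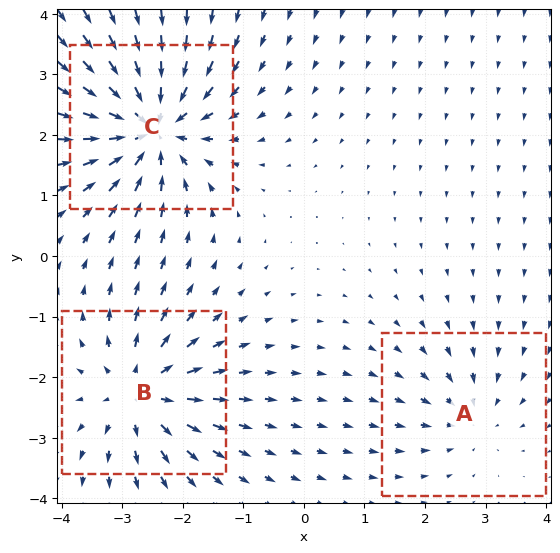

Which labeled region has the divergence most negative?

C

Divergence at each region's feature centre — A: about -3, B: about +4, C: about -6. Region C is most negative.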